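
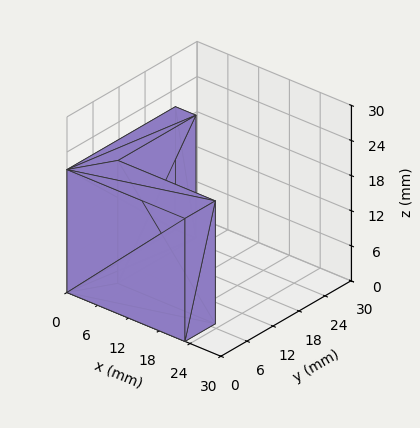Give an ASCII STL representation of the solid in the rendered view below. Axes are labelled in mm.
Reading the render: the shape is an L-shaped prism: outer 23 × 25 mm, arm thicknesses ≈ 7 mm (horizontal) and 4 mm (vertical), extruded 21 mm in z (dimensions read to the nearest mm from the axis ticks). For the STL, each face is triangulated and given an outward normal.

solid part
  facet normal 0.0000 0.0000 -1.0000
    outer loop
      vertex 23.0 7.0 0.0
      vertex 23.0 0.0 0.0
      vertex 0.0 0.0 0.0
    endloop
  endfacet
  facet normal 0.0000 0.0000 -1.0000
    outer loop
      vertex 4.0 7.0 0.0
      vertex 23.0 7.0 0.0
      vertex 0.0 0.0 0.0
    endloop
  endfacet
  facet normal 0.0000 0.0000 -1.0000
    outer loop
      vertex 4.0 25.0 0.0
      vertex 4.0 7.0 0.0
      vertex 0.0 0.0 0.0
    endloop
  endfacet
  facet normal 0.0000 0.0000 -1.0000
    outer loop
      vertex 0.0 25.0 0.0
      vertex 4.0 25.0 0.0
      vertex 0.0 0.0 0.0
    endloop
  endfacet
  facet normal 0.0000 0.0000 1.0000
    outer loop
      vertex 0.0 0.0 21.0
      vertex 23.0 0.0 21.0
      vertex 23.0 7.0 21.0
    endloop
  endfacet
  facet normal 0.0000 0.0000 1.0000
    outer loop
      vertex 0.0 0.0 21.0
      vertex 23.0 7.0 21.0
      vertex 4.0 7.0 21.0
    endloop
  endfacet
  facet normal 0.0000 0.0000 1.0000
    outer loop
      vertex 0.0 0.0 21.0
      vertex 4.0 7.0 21.0
      vertex 4.0 25.0 21.0
    endloop
  endfacet
  facet normal 0.0000 0.0000 1.0000
    outer loop
      vertex 0.0 0.0 21.0
      vertex 4.0 25.0 21.0
      vertex 0.0 25.0 21.0
    endloop
  endfacet
  facet normal 0.0000 -1.0000 0.0000
    outer loop
      vertex 0.0 0.0 0.0
      vertex 23.0 0.0 0.0
      vertex 23.0 0.0 21.0
    endloop
  endfacet
  facet normal 0.0000 -1.0000 0.0000
    outer loop
      vertex 0.0 0.0 0.0
      vertex 23.0 0.0 21.0
      vertex 0.0 0.0 21.0
    endloop
  endfacet
  facet normal 1.0000 0.0000 0.0000
    outer loop
      vertex 23.0 0.0 0.0
      vertex 23.0 7.0 0.0
      vertex 23.0 7.0 21.0
    endloop
  endfacet
  facet normal 1.0000 0.0000 0.0000
    outer loop
      vertex 23.0 0.0 0.0
      vertex 23.0 7.0 21.0
      vertex 23.0 0.0 21.0
    endloop
  endfacet
  facet normal 0.0000 1.0000 0.0000
    outer loop
      vertex 23.0 7.0 0.0
      vertex 4.0 7.0 0.0
      vertex 4.0 7.0 21.0
    endloop
  endfacet
  facet normal 0.0000 1.0000 0.0000
    outer loop
      vertex 23.0 7.0 0.0
      vertex 4.0 7.0 21.0
      vertex 23.0 7.0 21.0
    endloop
  endfacet
  facet normal 1.0000 0.0000 0.0000
    outer loop
      vertex 4.0 7.0 0.0
      vertex 4.0 25.0 0.0
      vertex 4.0 25.0 21.0
    endloop
  endfacet
  facet normal 1.0000 0.0000 0.0000
    outer loop
      vertex 4.0 7.0 0.0
      vertex 4.0 25.0 21.0
      vertex 4.0 7.0 21.0
    endloop
  endfacet
  facet normal 0.0000 1.0000 0.0000
    outer loop
      vertex 4.0 25.0 0.0
      vertex 0.0 25.0 0.0
      vertex 0.0 25.0 21.0
    endloop
  endfacet
  facet normal 0.0000 1.0000 0.0000
    outer loop
      vertex 4.0 25.0 0.0
      vertex 0.0 25.0 21.0
      vertex 4.0 25.0 21.0
    endloop
  endfacet
  facet normal -1.0000 0.0000 0.0000
    outer loop
      vertex 0.0 25.0 0.0
      vertex 0.0 0.0 0.0
      vertex 0.0 0.0 21.0
    endloop
  endfacet
  facet normal -1.0000 0.0000 0.0000
    outer loop
      vertex 0.0 25.0 0.0
      vertex 0.0 0.0 21.0
      vertex 0.0 25.0 21.0
    endloop
  endfacet
endsolid part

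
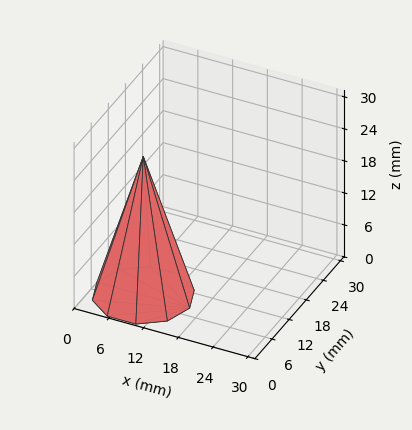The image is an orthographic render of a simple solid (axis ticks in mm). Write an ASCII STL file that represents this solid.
Reading the render: the shape is a regular 10-sided pyramid, base circumscribed radius ≈ 8 mm, apex at z ≈ 26 mm (dimensions read to the nearest mm from the axis ticks). For the STL, each face is triangulated and given an outward normal.

solid part
  facet normal 0.0000 0.0000 -1.0000
    outer loop
      vertex 10.47 15.61 0.00
      vertex 14.47 12.70 0.00
      vertex 16.00 8.00 0.00
    endloop
  endfacet
  facet normal 0.0000 0.0000 -1.0000
    outer loop
      vertex 5.53 15.61 0.00
      vertex 10.47 15.61 0.00
      vertex 16.00 8.00 0.00
    endloop
  endfacet
  facet normal 0.0000 0.0000 -1.0000
    outer loop
      vertex 1.53 12.70 0.00
      vertex 5.53 15.61 0.00
      vertex 16.00 8.00 0.00
    endloop
  endfacet
  facet normal 0.0000 0.0000 -1.0000
    outer loop
      vertex 0.00 8.00 0.00
      vertex 1.53 12.70 0.00
      vertex 16.00 8.00 0.00
    endloop
  endfacet
  facet normal 0.0000 0.0000 -1.0000
    outer loop
      vertex 1.53 3.30 0.00
      vertex 0.00 8.00 0.00
      vertex 16.00 8.00 0.00
    endloop
  endfacet
  facet normal 0.0000 0.0000 -1.0000
    outer loop
      vertex 5.53 0.39 0.00
      vertex 1.53 3.30 0.00
      vertex 16.00 8.00 0.00
    endloop
  endfacet
  facet normal 0.0000 0.0000 -1.0000
    outer loop
      vertex 10.47 0.39 0.00
      vertex 5.53 0.39 0.00
      vertex 16.00 8.00 0.00
    endloop
  endfacet
  facet normal 0.0000 0.0000 -1.0000
    outer loop
      vertex 14.47 3.30 0.00
      vertex 10.47 0.39 0.00
      vertex 16.00 8.00 0.00
    endloop
  endfacet
  facet normal 0.9126 0.2971 0.2808
    outer loop
      vertex 16.00 8.00 0.00
      vertex 14.47 12.70 0.00
      vertex 8.00 8.00 26.00
    endloop
  endfacet
  facet normal 0.5646 0.7761 0.2808
    outer loop
      vertex 14.47 12.70 0.00
      vertex 10.47 15.61 0.00
      vertex 8.00 8.00 26.00
    endloop
  endfacet
  facet normal 0.0000 0.9597 0.2809
    outer loop
      vertex 10.47 15.61 0.00
      vertex 5.53 15.61 0.00
      vertex 8.00 8.00 26.00
    endloop
  endfacet
  facet normal -0.5646 0.7761 0.2808
    outer loop
      vertex 5.53 15.61 0.00
      vertex 1.53 12.70 0.00
      vertex 8.00 8.00 26.00
    endloop
  endfacet
  facet normal -0.9126 0.2971 0.2808
    outer loop
      vertex 1.53 12.70 0.00
      vertex 0.00 8.00 0.00
      vertex 8.00 8.00 26.00
    endloop
  endfacet
  facet normal -0.9126 -0.2971 0.2808
    outer loop
      vertex 0.00 8.00 0.00
      vertex 1.53 3.30 0.00
      vertex 8.00 8.00 26.00
    endloop
  endfacet
  facet normal -0.5646 -0.7761 0.2808
    outer loop
      vertex 1.53 3.30 0.00
      vertex 5.53 0.39 0.00
      vertex 8.00 8.00 26.00
    endloop
  endfacet
  facet normal 0.0000 -0.9597 0.2809
    outer loop
      vertex 5.53 0.39 0.00
      vertex 10.47 0.39 0.00
      vertex 8.00 8.00 26.00
    endloop
  endfacet
  facet normal 0.5646 -0.7761 0.2808
    outer loop
      vertex 10.47 0.39 0.00
      vertex 14.47 3.30 0.00
      vertex 8.00 8.00 26.00
    endloop
  endfacet
  facet normal 0.9126 -0.2971 0.2808
    outer loop
      vertex 14.47 3.30 0.00
      vertex 16.00 8.00 0.00
      vertex 8.00 8.00 26.00
    endloop
  endfacet
endsolid part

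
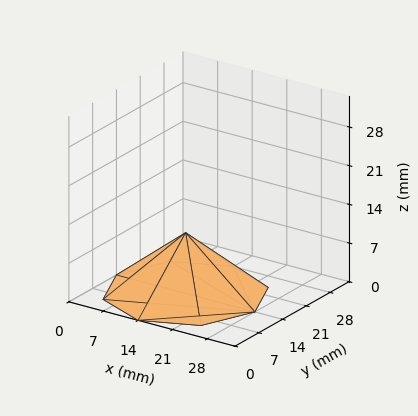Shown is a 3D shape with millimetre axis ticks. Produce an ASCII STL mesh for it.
Reading the render: the shape is a regular 8-sided pyramid, base circumscribed radius ≈ 14 mm, apex at z ≈ 11 mm (dimensions read to the nearest mm from the axis ticks). For the STL, each face is triangulated and given an outward normal.

solid part
  facet normal 0.0000 0.0000 -1.0000
    outer loop
      vertex 14.00 28.00 0.00
      vertex 23.90 23.90 0.00
      vertex 28.00 14.00 0.00
    endloop
  endfacet
  facet normal 0.0000 0.0000 -1.0000
    outer loop
      vertex 4.10 23.90 0.00
      vertex 14.00 28.00 0.00
      vertex 28.00 14.00 0.00
    endloop
  endfacet
  facet normal 0.0000 0.0000 -1.0000
    outer loop
      vertex 0.00 14.00 0.00
      vertex 4.10 23.90 0.00
      vertex 28.00 14.00 0.00
    endloop
  endfacet
  facet normal 0.0000 0.0000 -1.0000
    outer loop
      vertex 4.10 4.10 0.00
      vertex 0.00 14.00 0.00
      vertex 28.00 14.00 0.00
    endloop
  endfacet
  facet normal 0.0000 0.0000 -1.0000
    outer loop
      vertex 14.00 0.00 0.00
      vertex 4.10 4.10 0.00
      vertex 28.00 14.00 0.00
    endloop
  endfacet
  facet normal 0.0000 0.0000 -1.0000
    outer loop
      vertex 23.90 4.10 0.00
      vertex 14.00 0.00 0.00
      vertex 28.00 14.00 0.00
    endloop
  endfacet
  facet normal 0.5985 0.2479 0.7618
    outer loop
      vertex 28.00 14.00 0.00
      vertex 23.90 23.90 0.00
      vertex 14.00 14.00 11.00
    endloop
  endfacet
  facet normal 0.2479 0.5985 0.7618
    outer loop
      vertex 23.90 23.90 0.00
      vertex 14.00 28.00 0.00
      vertex 14.00 14.00 11.00
    endloop
  endfacet
  facet normal -0.2479 0.5985 0.7618
    outer loop
      vertex 14.00 28.00 0.00
      vertex 4.10 23.90 0.00
      vertex 14.00 14.00 11.00
    endloop
  endfacet
  facet normal -0.5985 0.2479 0.7618
    outer loop
      vertex 4.10 23.90 0.00
      vertex 0.00 14.00 0.00
      vertex 14.00 14.00 11.00
    endloop
  endfacet
  facet normal -0.5985 -0.2479 0.7618
    outer loop
      vertex 0.00 14.00 0.00
      vertex 4.10 4.10 0.00
      vertex 14.00 14.00 11.00
    endloop
  endfacet
  facet normal -0.2479 -0.5985 0.7618
    outer loop
      vertex 4.10 4.10 0.00
      vertex 14.00 0.00 0.00
      vertex 14.00 14.00 11.00
    endloop
  endfacet
  facet normal 0.2479 -0.5985 0.7618
    outer loop
      vertex 14.00 0.00 0.00
      vertex 23.90 4.10 0.00
      vertex 14.00 14.00 11.00
    endloop
  endfacet
  facet normal 0.5985 -0.2479 0.7618
    outer loop
      vertex 23.90 4.10 0.00
      vertex 28.00 14.00 0.00
      vertex 14.00 14.00 11.00
    endloop
  endfacet
endsolid part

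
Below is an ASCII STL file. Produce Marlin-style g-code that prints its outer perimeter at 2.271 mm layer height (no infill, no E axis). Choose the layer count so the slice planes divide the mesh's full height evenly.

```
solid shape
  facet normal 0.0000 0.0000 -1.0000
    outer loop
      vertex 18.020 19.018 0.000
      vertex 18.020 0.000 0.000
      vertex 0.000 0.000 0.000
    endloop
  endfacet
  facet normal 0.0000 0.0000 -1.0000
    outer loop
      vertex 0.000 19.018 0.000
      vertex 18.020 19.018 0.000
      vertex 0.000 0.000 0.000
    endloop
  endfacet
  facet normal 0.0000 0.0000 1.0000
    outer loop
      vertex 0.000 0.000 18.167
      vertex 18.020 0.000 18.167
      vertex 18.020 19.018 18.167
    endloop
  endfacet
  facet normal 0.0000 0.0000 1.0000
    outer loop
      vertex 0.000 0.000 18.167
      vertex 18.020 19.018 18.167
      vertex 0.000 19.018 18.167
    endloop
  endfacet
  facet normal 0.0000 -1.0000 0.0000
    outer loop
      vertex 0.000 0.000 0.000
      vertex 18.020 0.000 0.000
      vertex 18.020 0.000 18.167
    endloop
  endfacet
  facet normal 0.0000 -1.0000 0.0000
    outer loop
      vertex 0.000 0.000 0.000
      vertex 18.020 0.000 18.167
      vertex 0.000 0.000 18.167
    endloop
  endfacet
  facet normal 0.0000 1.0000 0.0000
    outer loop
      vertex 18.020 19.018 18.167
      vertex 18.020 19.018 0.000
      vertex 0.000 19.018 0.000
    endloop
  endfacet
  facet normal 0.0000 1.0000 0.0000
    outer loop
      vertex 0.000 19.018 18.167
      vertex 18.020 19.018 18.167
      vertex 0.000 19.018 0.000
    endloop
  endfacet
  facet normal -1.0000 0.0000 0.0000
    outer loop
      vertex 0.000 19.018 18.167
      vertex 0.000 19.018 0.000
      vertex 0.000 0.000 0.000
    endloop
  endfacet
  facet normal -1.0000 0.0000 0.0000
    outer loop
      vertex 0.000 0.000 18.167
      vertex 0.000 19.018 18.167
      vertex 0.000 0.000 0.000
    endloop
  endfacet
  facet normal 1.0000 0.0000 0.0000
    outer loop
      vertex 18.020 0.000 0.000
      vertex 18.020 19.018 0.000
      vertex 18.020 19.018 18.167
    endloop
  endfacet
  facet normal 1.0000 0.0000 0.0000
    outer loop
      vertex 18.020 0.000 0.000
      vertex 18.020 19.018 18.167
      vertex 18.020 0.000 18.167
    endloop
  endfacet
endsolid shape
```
; perimeter-only toolpath
G21 ; units = mm
G90 ; absolute positioning
G28 ; home
; layer 1
G0 Z2.271
G0 X0.000 Y0.000
G1 X18.020 Y0.000
G1 X18.020 Y19.018
G1 X0.000 Y19.018
G1 X0.000 Y0.000
; layer 2
G0 Z4.542
G0 X0.000 Y0.000
G1 X18.020 Y0.000
G1 X18.020 Y19.018
G1 X0.000 Y19.018
G1 X0.000 Y0.000
; layer 3
G0 Z6.813
G0 X0.000 Y0.000
G1 X18.020 Y0.000
G1 X18.020 Y19.018
G1 X0.000 Y19.018
G1 X0.000 Y0.000
; layer 4
G0 Z9.084
G0 X0.000 Y0.000
G1 X18.020 Y0.000
G1 X18.020 Y19.018
G1 X0.000 Y19.018
G1 X0.000 Y0.000
; layer 5
G0 Z11.354
G0 X0.000 Y0.000
G1 X18.020 Y0.000
G1 X18.020 Y19.018
G1 X0.000 Y19.018
G1 X0.000 Y0.000
; layer 6
G0 Z13.625
G0 X0.000 Y0.000
G1 X18.020 Y0.000
G1 X18.020 Y19.018
G1 X0.000 Y19.018
G1 X0.000 Y0.000
; layer 7
G0 Z15.896
G0 X0.000 Y0.000
G1 X18.020 Y0.000
G1 X18.020 Y19.018
G1 X0.000 Y19.018
G1 X0.000 Y0.000
; layer 8
G0 Z18.167
G0 X0.000 Y0.000
G1 X18.020 Y0.000
G1 X18.020 Y19.018
G1 X0.000 Y19.018
G1 X0.000 Y0.000
M2 ; end

The solid is a rectangular box, roughly 18 × 19 mm footprint and 18.2 mm tall. Slicing at Δz = 2.271 mm — 8 equal slices spanning the solid's height, so layer i sits at z = i·h/8 — gives 8 non-empty perimeters. Each is a 4-segment closed polygon; G0 lifts to the layer z and rapids to the start vertex, then G1 traces the edges.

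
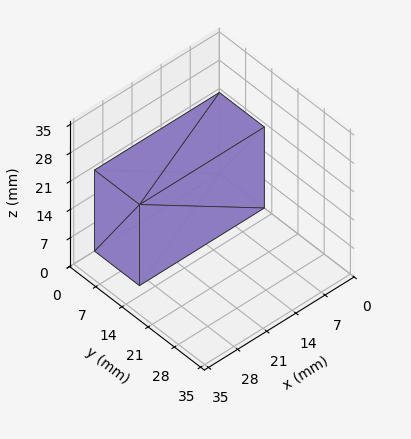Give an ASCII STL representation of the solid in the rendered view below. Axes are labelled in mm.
Reading the render: the shape is a rectangular box, roughly 30 × 12 mm footprint and 20 mm tall (dimensions read to the nearest mm from the axis ticks). For the STL, each face is triangulated and given an outward normal.

solid part
  facet normal 0.0000 0.0000 -1.0000
    outer loop
      vertex 30.00 12.00 0.00
      vertex 30.00 0.00 0.00
      vertex 0.00 0.00 0.00
    endloop
  endfacet
  facet normal 0.0000 0.0000 -1.0000
    outer loop
      vertex 0.00 12.00 0.00
      vertex 30.00 12.00 0.00
      vertex 0.00 0.00 0.00
    endloop
  endfacet
  facet normal 0.0000 0.0000 1.0000
    outer loop
      vertex 0.00 0.00 20.00
      vertex 30.00 0.00 20.00
      vertex 30.00 12.00 20.00
    endloop
  endfacet
  facet normal 0.0000 0.0000 1.0000
    outer loop
      vertex 0.00 0.00 20.00
      vertex 30.00 12.00 20.00
      vertex 0.00 12.00 20.00
    endloop
  endfacet
  facet normal 0.0000 -1.0000 0.0000
    outer loop
      vertex 0.00 0.00 0.00
      vertex 30.00 0.00 0.00
      vertex 30.00 0.00 20.00
    endloop
  endfacet
  facet normal 0.0000 -1.0000 0.0000
    outer loop
      vertex 0.00 0.00 0.00
      vertex 30.00 0.00 20.00
      vertex 0.00 0.00 20.00
    endloop
  endfacet
  facet normal 0.0000 1.0000 0.0000
    outer loop
      vertex 30.00 12.00 20.00
      vertex 30.00 12.00 0.00
      vertex 0.00 12.00 0.00
    endloop
  endfacet
  facet normal 0.0000 1.0000 0.0000
    outer loop
      vertex 0.00 12.00 20.00
      vertex 30.00 12.00 20.00
      vertex 0.00 12.00 0.00
    endloop
  endfacet
  facet normal -1.0000 0.0000 0.0000
    outer loop
      vertex 0.00 12.00 20.00
      vertex 0.00 12.00 0.00
      vertex 0.00 0.00 0.00
    endloop
  endfacet
  facet normal -1.0000 0.0000 0.0000
    outer loop
      vertex 0.00 0.00 20.00
      vertex 0.00 12.00 20.00
      vertex 0.00 0.00 0.00
    endloop
  endfacet
  facet normal 1.0000 0.0000 0.0000
    outer loop
      vertex 30.00 0.00 0.00
      vertex 30.00 12.00 0.00
      vertex 30.00 12.00 20.00
    endloop
  endfacet
  facet normal 1.0000 0.0000 0.0000
    outer loop
      vertex 30.00 0.00 0.00
      vertex 30.00 12.00 20.00
      vertex 30.00 0.00 20.00
    endloop
  endfacet
endsolid part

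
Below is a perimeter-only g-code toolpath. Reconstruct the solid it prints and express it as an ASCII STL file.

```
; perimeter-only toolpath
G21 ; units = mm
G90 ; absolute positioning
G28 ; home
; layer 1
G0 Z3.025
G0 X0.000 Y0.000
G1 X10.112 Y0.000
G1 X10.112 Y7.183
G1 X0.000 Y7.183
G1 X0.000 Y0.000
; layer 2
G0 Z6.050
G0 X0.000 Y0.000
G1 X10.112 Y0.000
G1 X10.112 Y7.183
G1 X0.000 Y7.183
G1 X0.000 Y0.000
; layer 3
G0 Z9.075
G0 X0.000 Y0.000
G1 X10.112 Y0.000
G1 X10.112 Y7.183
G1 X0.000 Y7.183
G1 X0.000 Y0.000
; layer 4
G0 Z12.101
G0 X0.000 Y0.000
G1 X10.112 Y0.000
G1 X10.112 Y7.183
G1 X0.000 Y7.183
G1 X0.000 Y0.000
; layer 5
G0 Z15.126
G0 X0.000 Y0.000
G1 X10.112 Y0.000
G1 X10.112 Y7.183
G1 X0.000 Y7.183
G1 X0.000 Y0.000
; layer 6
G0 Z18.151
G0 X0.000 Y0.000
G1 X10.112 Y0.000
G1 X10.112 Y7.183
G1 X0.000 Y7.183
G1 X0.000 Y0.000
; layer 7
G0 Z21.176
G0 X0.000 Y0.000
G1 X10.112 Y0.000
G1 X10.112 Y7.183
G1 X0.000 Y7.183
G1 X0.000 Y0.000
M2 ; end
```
solid part
  facet normal 0.0000 0.0000 -1.0000
    outer loop
      vertex 10.112 7.183 0.000
      vertex 10.112 0.000 0.000
      vertex 0.000 0.000 0.000
    endloop
  endfacet
  facet normal 0.0000 0.0000 -1.0000
    outer loop
      vertex 0.000 7.183 0.000
      vertex 10.112 7.183 0.000
      vertex 0.000 0.000 0.000
    endloop
  endfacet
  facet normal 0.0000 0.0000 1.0000
    outer loop
      vertex 0.000 0.000 21.176
      vertex 10.112 0.000 21.176
      vertex 10.112 7.183 21.176
    endloop
  endfacet
  facet normal 0.0000 0.0000 1.0000
    outer loop
      vertex 0.000 0.000 21.176
      vertex 10.112 7.183 21.176
      vertex 0.000 7.183 21.176
    endloop
  endfacet
  facet normal 0.0000 -1.0000 0.0000
    outer loop
      vertex 0.000 0.000 0.000
      vertex 10.112 0.000 0.000
      vertex 10.112 0.000 21.176
    endloop
  endfacet
  facet normal 0.0000 -1.0000 0.0000
    outer loop
      vertex 0.000 0.000 0.000
      vertex 10.112 0.000 21.176
      vertex 0.000 0.000 21.176
    endloop
  endfacet
  facet normal 0.0000 1.0000 0.0000
    outer loop
      vertex 10.112 7.183 21.176
      vertex 10.112 7.183 0.000
      vertex 0.000 7.183 0.000
    endloop
  endfacet
  facet normal 0.0000 1.0000 0.0000
    outer loop
      vertex 0.000 7.183 21.176
      vertex 10.112 7.183 21.176
      vertex 0.000 7.183 0.000
    endloop
  endfacet
  facet normal -1.0000 0.0000 0.0000
    outer loop
      vertex 0.000 7.183 21.176
      vertex 0.000 7.183 0.000
      vertex 0.000 0.000 0.000
    endloop
  endfacet
  facet normal -1.0000 0.0000 0.0000
    outer loop
      vertex 0.000 0.000 21.176
      vertex 0.000 7.183 21.176
      vertex 0.000 0.000 0.000
    endloop
  endfacet
  facet normal 1.0000 0.0000 0.0000
    outer loop
      vertex 10.112 0.000 0.000
      vertex 10.112 7.183 0.000
      vertex 10.112 7.183 21.176
    endloop
  endfacet
  facet normal 1.0000 0.0000 0.0000
    outer loop
      vertex 10.112 0.000 0.000
      vertex 10.112 7.183 21.176
      vertex 10.112 0.000 21.176
    endloop
  endfacet
endsolid part

The G0 Z moves step by Δz≈3.025 mm. Every layer's G1 loop is the same polygon, so the solid is a straight extrusion of it from z=0 to z≈21.2. Closing with flat bottom and top caps and triangulating gives 12 facets — a rectangular box, roughly 10.1 × 7.18 mm footprint and 21.2 mm tall.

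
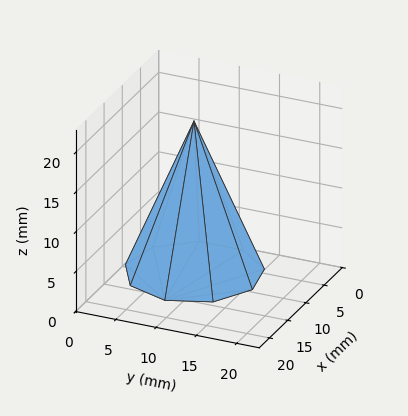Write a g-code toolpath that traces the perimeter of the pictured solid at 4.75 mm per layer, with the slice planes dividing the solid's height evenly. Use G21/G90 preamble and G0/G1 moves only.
Reading the render: the shape is a regular 9-sided pyramid, base circumscribed radius ≈ 8 mm, apex at z ≈ 19 mm (dimensions read to the nearest mm from the axis ticks). For the g-code, the solid's height is divided into equal slices at the stated Δz and each level perimeter traced with G1 moves after a G0 lift.

; perimeter-only toolpath
G21 ; units = mm
G90 ; absolute positioning
G28 ; home
; layer 1
G0 Z4.75
G0 X14.00 Y8.00
G1 X12.60 Y11.86
G1 X9.04 Y13.91
G1 X5.00 Y13.20
G1 X2.36 Y10.05
G1 X2.36 Y5.95
G1 X5.00 Y2.80
G1 X9.04 Y2.09
G1 X12.60 Y4.14
G1 X14.00 Y8.00
; layer 2
G0 Z9.50
G0 X12.00 Y8.00
G1 X11.07 Y10.57
G1 X8.70 Y11.94
G1 X6.00 Y11.46
G1 X4.24 Y9.37
G1 X4.24 Y6.63
G1 X6.00 Y4.54
G1 X8.70 Y4.06
G1 X11.07 Y5.43
G1 X12.00 Y8.00
; layer 3
G0 Z14.25
G0 X10.00 Y8.00
G1 X9.53 Y9.29
G1 X8.35 Y9.97
G1 X7.00 Y9.73
G1 X6.12 Y8.69
G1 X6.12 Y7.31
G1 X7.00 Y6.27
G1 X8.35 Y6.03
G1 X9.53 Y6.71
G1 X10.00 Y8.00
M2 ; end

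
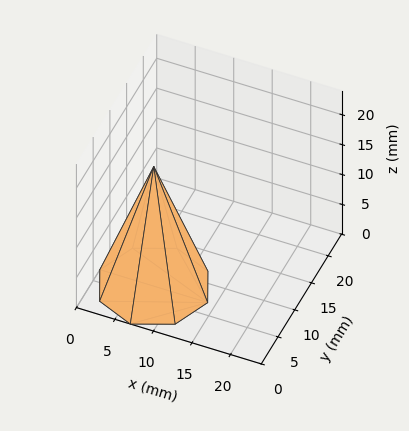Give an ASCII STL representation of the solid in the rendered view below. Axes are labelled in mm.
Reading the render: the shape is a regular 8-sided pyramid, base circumscribed radius ≈ 7 mm, apex at z ≈ 20 mm (dimensions read to the nearest mm from the axis ticks). For the STL, each face is triangulated and given an outward normal.

solid part
  facet normal 0.0000 0.0000 -1.0000
    outer loop
      vertex 7.0 14.0 0.0
      vertex 11.9 11.9 0.0
      vertex 14.0 7.0 0.0
    endloop
  endfacet
  facet normal 0.0000 0.0000 -1.0000
    outer loop
      vertex 2.1 11.9 0.0
      vertex 7.0 14.0 0.0
      vertex 14.0 7.0 0.0
    endloop
  endfacet
  facet normal 0.0000 0.0000 -1.0000
    outer loop
      vertex 0.0 7.0 0.0
      vertex 2.1 11.9 0.0
      vertex 14.0 7.0 0.0
    endloop
  endfacet
  facet normal 0.0000 0.0000 -1.0000
    outer loop
      vertex 2.1 2.1 0.0
      vertex 0.0 7.0 0.0
      vertex 14.0 7.0 0.0
    endloop
  endfacet
  facet normal 0.0000 0.0000 -1.0000
    outer loop
      vertex 7.0 0.0 0.0
      vertex 2.1 2.1 0.0
      vertex 14.0 7.0 0.0
    endloop
  endfacet
  facet normal 0.0000 0.0000 -1.0000
    outer loop
      vertex 11.9 2.1 0.0
      vertex 7.0 0.0 0.0
      vertex 14.0 7.0 0.0
    endloop
  endfacet
  facet normal 0.8750 0.3750 0.3062
    outer loop
      vertex 14.0 7.0 0.0
      vertex 11.9 11.9 0.0
      vertex 7.0 7.0 20.0
    endloop
  endfacet
  facet normal 0.3750 0.8750 0.3062
    outer loop
      vertex 11.9 11.9 0.0
      vertex 7.0 14.0 0.0
      vertex 7.0 7.0 20.0
    endloop
  endfacet
  facet normal -0.3750 0.8750 0.3062
    outer loop
      vertex 7.0 14.0 0.0
      vertex 2.1 11.9 0.0
      vertex 7.0 7.0 20.0
    endloop
  endfacet
  facet normal -0.8750 0.3750 0.3062
    outer loop
      vertex 2.1 11.9 0.0
      vertex 0.0 7.0 0.0
      vertex 7.0 7.0 20.0
    endloop
  endfacet
  facet normal -0.8750 -0.3750 0.3062
    outer loop
      vertex 0.0 7.0 0.0
      vertex 2.1 2.1 0.0
      vertex 7.0 7.0 20.0
    endloop
  endfacet
  facet normal -0.3750 -0.8750 0.3062
    outer loop
      vertex 2.1 2.1 0.0
      vertex 7.0 0.0 0.0
      vertex 7.0 7.0 20.0
    endloop
  endfacet
  facet normal 0.3750 -0.8750 0.3062
    outer loop
      vertex 7.0 0.0 0.0
      vertex 11.9 2.1 0.0
      vertex 7.0 7.0 20.0
    endloop
  endfacet
  facet normal 0.8750 -0.3750 0.3062
    outer loop
      vertex 11.9 2.1 0.0
      vertex 14.0 7.0 0.0
      vertex 7.0 7.0 20.0
    endloop
  endfacet
endsolid part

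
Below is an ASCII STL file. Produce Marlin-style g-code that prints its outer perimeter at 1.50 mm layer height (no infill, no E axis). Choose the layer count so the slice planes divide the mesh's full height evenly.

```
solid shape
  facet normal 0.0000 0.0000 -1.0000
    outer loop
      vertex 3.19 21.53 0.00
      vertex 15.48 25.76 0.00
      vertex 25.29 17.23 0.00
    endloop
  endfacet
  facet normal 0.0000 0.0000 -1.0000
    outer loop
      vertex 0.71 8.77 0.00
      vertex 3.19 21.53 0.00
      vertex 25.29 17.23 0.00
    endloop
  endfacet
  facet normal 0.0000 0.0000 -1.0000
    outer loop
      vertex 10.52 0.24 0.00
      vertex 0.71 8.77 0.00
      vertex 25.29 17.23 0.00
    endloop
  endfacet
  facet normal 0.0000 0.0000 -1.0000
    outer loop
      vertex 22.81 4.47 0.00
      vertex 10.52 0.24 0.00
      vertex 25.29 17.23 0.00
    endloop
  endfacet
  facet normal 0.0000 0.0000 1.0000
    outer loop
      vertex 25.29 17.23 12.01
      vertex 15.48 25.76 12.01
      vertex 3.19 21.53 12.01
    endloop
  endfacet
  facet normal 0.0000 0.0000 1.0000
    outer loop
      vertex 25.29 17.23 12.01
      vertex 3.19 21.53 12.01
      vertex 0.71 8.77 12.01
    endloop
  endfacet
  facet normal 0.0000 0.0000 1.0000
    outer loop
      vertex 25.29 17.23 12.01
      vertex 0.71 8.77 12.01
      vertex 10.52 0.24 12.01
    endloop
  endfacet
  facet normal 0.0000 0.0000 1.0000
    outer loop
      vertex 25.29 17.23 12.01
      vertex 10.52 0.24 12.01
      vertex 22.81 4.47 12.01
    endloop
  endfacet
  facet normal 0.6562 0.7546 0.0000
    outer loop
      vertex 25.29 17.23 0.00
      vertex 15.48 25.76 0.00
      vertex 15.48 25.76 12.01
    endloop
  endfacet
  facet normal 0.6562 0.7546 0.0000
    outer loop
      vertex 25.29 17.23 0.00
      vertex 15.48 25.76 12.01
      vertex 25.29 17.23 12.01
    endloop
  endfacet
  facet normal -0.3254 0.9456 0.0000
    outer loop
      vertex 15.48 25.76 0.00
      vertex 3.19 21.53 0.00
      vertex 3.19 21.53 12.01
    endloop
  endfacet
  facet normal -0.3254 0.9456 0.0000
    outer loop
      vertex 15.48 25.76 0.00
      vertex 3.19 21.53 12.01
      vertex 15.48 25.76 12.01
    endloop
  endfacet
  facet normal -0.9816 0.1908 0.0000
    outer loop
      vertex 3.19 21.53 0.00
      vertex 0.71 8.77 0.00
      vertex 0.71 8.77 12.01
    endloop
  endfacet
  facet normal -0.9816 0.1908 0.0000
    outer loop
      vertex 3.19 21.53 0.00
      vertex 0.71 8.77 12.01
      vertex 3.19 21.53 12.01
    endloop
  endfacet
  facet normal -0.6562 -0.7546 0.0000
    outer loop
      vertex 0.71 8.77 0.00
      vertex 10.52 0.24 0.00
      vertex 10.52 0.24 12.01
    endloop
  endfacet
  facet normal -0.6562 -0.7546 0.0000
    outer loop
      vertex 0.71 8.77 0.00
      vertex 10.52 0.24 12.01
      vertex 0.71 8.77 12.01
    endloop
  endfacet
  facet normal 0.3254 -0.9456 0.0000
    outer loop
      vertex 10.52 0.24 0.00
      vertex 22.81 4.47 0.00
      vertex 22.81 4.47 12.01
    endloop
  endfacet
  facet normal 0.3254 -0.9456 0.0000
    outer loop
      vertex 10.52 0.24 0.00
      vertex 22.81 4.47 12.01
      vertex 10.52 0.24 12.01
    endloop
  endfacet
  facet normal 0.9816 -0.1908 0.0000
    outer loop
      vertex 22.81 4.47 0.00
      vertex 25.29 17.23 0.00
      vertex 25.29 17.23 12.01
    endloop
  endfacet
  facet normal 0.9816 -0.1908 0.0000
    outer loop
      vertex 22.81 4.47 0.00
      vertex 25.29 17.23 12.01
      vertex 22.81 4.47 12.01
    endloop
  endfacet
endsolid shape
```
; perimeter-only toolpath
G21 ; units = mm
G90 ; absolute positioning
G28 ; home
; layer 1
G0 Z1.50
G0 X25.29 Y17.23
G1 X15.48 Y25.76
G1 X3.19 Y21.53
G1 X0.71 Y8.77
G1 X10.52 Y0.24
G1 X22.81 Y4.47
G1 X25.29 Y17.23
; layer 2
G0 Z3.00
G0 X25.29 Y17.23
G1 X15.48 Y25.76
G1 X3.19 Y21.53
G1 X0.71 Y8.77
G1 X10.52 Y0.24
G1 X22.81 Y4.47
G1 X25.29 Y17.23
; layer 3
G0 Z4.50
G0 X25.29 Y17.23
G1 X15.48 Y25.76
G1 X3.19 Y21.53
G1 X0.71 Y8.77
G1 X10.52 Y0.24
G1 X22.81 Y4.47
G1 X25.29 Y17.23
; layer 4
G0 Z6.00
G0 X25.29 Y17.23
G1 X15.48 Y25.76
G1 X3.19 Y21.53
G1 X0.71 Y8.77
G1 X10.52 Y0.24
G1 X22.81 Y4.47
G1 X25.29 Y17.23
; layer 5
G0 Z7.51
G0 X25.29 Y17.23
G1 X15.48 Y25.76
G1 X3.19 Y21.53
G1 X0.71 Y8.77
G1 X10.52 Y0.24
G1 X22.81 Y4.47
G1 X25.29 Y17.23
; layer 6
G0 Z9.01
G0 X25.29 Y17.23
G1 X15.48 Y25.76
G1 X3.19 Y21.53
G1 X0.71 Y8.77
G1 X10.52 Y0.24
G1 X22.81 Y4.47
G1 X25.29 Y17.23
; layer 7
G0 Z10.51
G0 X25.29 Y17.23
G1 X15.48 Y25.76
G1 X3.19 Y21.53
G1 X0.71 Y8.77
G1 X10.52 Y0.24
G1 X22.81 Y4.47
G1 X25.29 Y17.23
; layer 8
G0 Z12.01
G0 X25.29 Y17.23
G1 X15.48 Y25.76
G1 X3.19 Y21.53
G1 X0.71 Y8.77
G1 X10.52 Y0.24
G1 X22.81 Y4.47
G1 X25.29 Y17.23
M2 ; end

The solid is a regular 6-sided prism (a cylinder approximated with 6 flat sides), circumscribed radius ≈ 13 mm, height ≈ 12 mm. Slicing at Δz = 1.50 mm — 8 equal slices spanning the solid's height, so layer i sits at z = i·h/8 — gives 8 non-empty perimeters. Each is a 6-segment closed polygon; G0 lifts to the layer z and rapids to the start vertex, then G1 traces the edges.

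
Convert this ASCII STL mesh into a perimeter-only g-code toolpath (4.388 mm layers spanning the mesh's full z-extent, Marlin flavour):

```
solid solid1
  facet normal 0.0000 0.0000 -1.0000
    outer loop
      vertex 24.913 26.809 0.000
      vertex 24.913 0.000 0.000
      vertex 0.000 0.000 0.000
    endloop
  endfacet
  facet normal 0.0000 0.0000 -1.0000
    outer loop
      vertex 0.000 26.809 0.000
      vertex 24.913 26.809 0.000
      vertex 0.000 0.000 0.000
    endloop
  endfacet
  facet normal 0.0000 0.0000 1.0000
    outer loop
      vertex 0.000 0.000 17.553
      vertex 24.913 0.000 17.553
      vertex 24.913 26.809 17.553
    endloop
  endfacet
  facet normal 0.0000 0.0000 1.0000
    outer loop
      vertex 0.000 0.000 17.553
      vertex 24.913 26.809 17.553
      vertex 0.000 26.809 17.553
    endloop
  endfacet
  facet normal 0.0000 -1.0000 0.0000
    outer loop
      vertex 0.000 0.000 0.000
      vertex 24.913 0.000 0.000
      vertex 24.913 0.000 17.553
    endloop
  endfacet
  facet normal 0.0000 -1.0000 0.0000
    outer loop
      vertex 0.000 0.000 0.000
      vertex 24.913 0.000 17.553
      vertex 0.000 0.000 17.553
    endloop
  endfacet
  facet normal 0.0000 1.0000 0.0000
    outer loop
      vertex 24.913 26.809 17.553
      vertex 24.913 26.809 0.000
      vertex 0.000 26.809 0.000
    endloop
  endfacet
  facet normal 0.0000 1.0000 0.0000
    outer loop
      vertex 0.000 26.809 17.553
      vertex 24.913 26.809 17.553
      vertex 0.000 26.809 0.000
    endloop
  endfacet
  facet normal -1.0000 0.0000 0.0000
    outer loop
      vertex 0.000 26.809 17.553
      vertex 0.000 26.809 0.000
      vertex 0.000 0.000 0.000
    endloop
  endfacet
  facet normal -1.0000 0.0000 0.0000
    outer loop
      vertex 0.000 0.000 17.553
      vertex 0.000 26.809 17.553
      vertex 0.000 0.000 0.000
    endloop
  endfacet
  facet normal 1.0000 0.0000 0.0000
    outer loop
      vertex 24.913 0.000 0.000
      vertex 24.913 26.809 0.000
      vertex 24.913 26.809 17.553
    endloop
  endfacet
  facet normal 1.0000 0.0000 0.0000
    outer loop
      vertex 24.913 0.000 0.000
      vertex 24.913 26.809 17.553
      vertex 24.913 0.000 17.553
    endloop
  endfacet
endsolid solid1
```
; perimeter-only toolpath
G21 ; units = mm
G90 ; absolute positioning
G28 ; home
; layer 1
G0 Z4.388
G0 X0.000 Y0.000
G1 X24.913 Y0.000
G1 X24.913 Y26.809
G1 X0.000 Y26.809
G1 X0.000 Y0.000
; layer 2
G0 Z8.777
G0 X0.000 Y0.000
G1 X24.913 Y0.000
G1 X24.913 Y26.809
G1 X0.000 Y26.809
G1 X0.000 Y0.000
; layer 3
G0 Z13.165
G0 X0.000 Y0.000
G1 X24.913 Y0.000
G1 X24.913 Y26.809
G1 X0.000 Y26.809
G1 X0.000 Y0.000
; layer 4
G0 Z17.553
G0 X0.000 Y0.000
G1 X24.913 Y0.000
G1 X24.913 Y26.809
G1 X0.000 Y26.809
G1 X0.000 Y0.000
M2 ; end

The solid is a rectangular box, roughly 24.9 × 26.8 mm footprint and 17.6 mm tall. Slicing at Δz = 4.388 mm — 4 equal slices spanning the solid's height, so layer i sits at z = i·h/4 — gives 4 non-empty perimeters. Each is a 4-segment closed polygon; G0 lifts to the layer z and rapids to the start vertex, then G1 traces the edges.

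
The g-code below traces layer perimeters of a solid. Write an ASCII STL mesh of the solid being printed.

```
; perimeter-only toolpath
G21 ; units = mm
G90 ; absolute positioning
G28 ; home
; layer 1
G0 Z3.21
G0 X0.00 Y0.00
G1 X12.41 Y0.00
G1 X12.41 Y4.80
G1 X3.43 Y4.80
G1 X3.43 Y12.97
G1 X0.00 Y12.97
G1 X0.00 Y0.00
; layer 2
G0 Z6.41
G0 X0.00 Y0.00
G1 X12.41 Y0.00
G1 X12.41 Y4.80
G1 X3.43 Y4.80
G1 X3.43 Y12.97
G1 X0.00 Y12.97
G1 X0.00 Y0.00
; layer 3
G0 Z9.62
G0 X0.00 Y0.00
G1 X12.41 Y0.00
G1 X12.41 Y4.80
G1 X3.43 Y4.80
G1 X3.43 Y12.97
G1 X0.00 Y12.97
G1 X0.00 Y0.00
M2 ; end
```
solid part
  facet normal 0.0000 0.0000 -1.0000
    outer loop
      vertex 12.41 4.80 0.00
      vertex 12.41 0.00 0.00
      vertex 0.00 0.00 0.00
    endloop
  endfacet
  facet normal 0.0000 0.0000 -1.0000
    outer loop
      vertex 3.43 4.80 0.00
      vertex 12.41 4.80 0.00
      vertex 0.00 0.00 0.00
    endloop
  endfacet
  facet normal 0.0000 0.0000 -1.0000
    outer loop
      vertex 3.43 12.97 0.00
      vertex 3.43 4.80 0.00
      vertex 0.00 0.00 0.00
    endloop
  endfacet
  facet normal 0.0000 0.0000 -1.0000
    outer loop
      vertex 0.00 12.97 0.00
      vertex 3.43 12.97 0.00
      vertex 0.00 0.00 0.00
    endloop
  endfacet
  facet normal 0.0000 0.0000 1.0000
    outer loop
      vertex 0.00 0.00 9.62
      vertex 12.41 0.00 9.62
      vertex 12.41 4.80 9.62
    endloop
  endfacet
  facet normal 0.0000 0.0000 1.0000
    outer loop
      vertex 0.00 0.00 9.62
      vertex 12.41 4.80 9.62
      vertex 3.43 4.80 9.62
    endloop
  endfacet
  facet normal 0.0000 0.0000 1.0000
    outer loop
      vertex 0.00 0.00 9.62
      vertex 3.43 4.80 9.62
      vertex 3.43 12.97 9.62
    endloop
  endfacet
  facet normal 0.0000 0.0000 1.0000
    outer loop
      vertex 0.00 0.00 9.62
      vertex 3.43 12.97 9.62
      vertex 0.00 12.97 9.62
    endloop
  endfacet
  facet normal 0.0000 -1.0000 0.0000
    outer loop
      vertex 0.00 0.00 0.00
      vertex 12.41 0.00 0.00
      vertex 12.41 0.00 9.62
    endloop
  endfacet
  facet normal 0.0000 -1.0000 0.0000
    outer loop
      vertex 0.00 0.00 0.00
      vertex 12.41 0.00 9.62
      vertex 0.00 0.00 9.62
    endloop
  endfacet
  facet normal 1.0000 0.0000 0.0000
    outer loop
      vertex 12.41 0.00 0.00
      vertex 12.41 4.80 0.00
      vertex 12.41 4.80 9.62
    endloop
  endfacet
  facet normal 1.0000 0.0000 0.0000
    outer loop
      vertex 12.41 0.00 0.00
      vertex 12.41 4.80 9.62
      vertex 12.41 0.00 9.62
    endloop
  endfacet
  facet normal 0.0000 1.0000 0.0000
    outer loop
      vertex 12.41 4.80 0.00
      vertex 3.43 4.80 0.00
      vertex 3.43 4.80 9.62
    endloop
  endfacet
  facet normal 0.0000 1.0000 0.0000
    outer loop
      vertex 12.41 4.80 0.00
      vertex 3.43 4.80 9.62
      vertex 12.41 4.80 9.62
    endloop
  endfacet
  facet normal 1.0000 0.0000 0.0000
    outer loop
      vertex 3.43 4.80 0.00
      vertex 3.43 12.97 0.00
      vertex 3.43 12.97 9.62
    endloop
  endfacet
  facet normal 1.0000 0.0000 0.0000
    outer loop
      vertex 3.43 4.80 0.00
      vertex 3.43 12.97 9.62
      vertex 3.43 4.80 9.62
    endloop
  endfacet
  facet normal 0.0000 1.0000 0.0000
    outer loop
      vertex 3.43 12.97 0.00
      vertex 0.00 12.97 0.00
      vertex 0.00 12.97 9.62
    endloop
  endfacet
  facet normal 0.0000 1.0000 0.0000
    outer loop
      vertex 3.43 12.97 0.00
      vertex 0.00 12.97 9.62
      vertex 3.43 12.97 9.62
    endloop
  endfacet
  facet normal -1.0000 0.0000 0.0000
    outer loop
      vertex 0.00 12.97 0.00
      vertex 0.00 0.00 0.00
      vertex 0.00 0.00 9.62
    endloop
  endfacet
  facet normal -1.0000 0.0000 0.0000
    outer loop
      vertex 0.00 12.97 0.00
      vertex 0.00 0.00 9.62
      vertex 0.00 12.97 9.62
    endloop
  endfacet
endsolid part

The G0 Z moves step by Δz≈3.21 mm. Every layer's G1 loop is the same polygon, so the solid is a straight extrusion of it from z=0 to z≈9.62. Closing with flat bottom and top caps and triangulating gives 20 facets — an L-shaped prism: outer 12.4 × 13 mm, arm thicknesses ≈ 4.8 mm (horizontal) and 3.43 mm (vertical), extruded 9.62 mm in z.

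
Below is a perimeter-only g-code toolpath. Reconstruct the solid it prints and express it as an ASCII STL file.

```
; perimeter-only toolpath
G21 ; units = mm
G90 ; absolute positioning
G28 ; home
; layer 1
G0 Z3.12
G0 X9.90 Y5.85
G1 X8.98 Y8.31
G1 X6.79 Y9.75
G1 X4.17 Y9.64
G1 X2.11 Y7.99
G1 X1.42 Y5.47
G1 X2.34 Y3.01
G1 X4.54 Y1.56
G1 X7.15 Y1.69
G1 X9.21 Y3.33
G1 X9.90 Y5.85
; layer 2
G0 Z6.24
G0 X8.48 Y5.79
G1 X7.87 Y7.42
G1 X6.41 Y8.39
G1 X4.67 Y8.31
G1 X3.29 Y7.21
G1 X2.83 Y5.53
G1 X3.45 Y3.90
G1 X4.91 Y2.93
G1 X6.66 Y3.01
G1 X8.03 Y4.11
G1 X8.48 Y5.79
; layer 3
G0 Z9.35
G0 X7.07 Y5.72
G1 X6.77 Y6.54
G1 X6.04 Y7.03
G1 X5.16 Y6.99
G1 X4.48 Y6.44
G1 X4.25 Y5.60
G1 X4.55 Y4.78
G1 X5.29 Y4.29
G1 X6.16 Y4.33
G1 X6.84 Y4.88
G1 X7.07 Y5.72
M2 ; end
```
solid part
  facet normal 0.0000 0.0000 -1.0000
    outer loop
      vertex 7.16 11.12 0.00
      vertex 10.08 9.19 0.00
      vertex 11.31 5.92 0.00
    endloop
  endfacet
  facet normal 0.0000 0.0000 -1.0000
    outer loop
      vertex 3.67 10.96 0.00
      vertex 7.16 11.12 0.00
      vertex 11.31 5.92 0.00
    endloop
  endfacet
  facet normal 0.0000 0.0000 -1.0000
    outer loop
      vertex 0.93 8.77 0.00
      vertex 3.67 10.96 0.00
      vertex 11.31 5.92 0.00
    endloop
  endfacet
  facet normal 0.0000 0.0000 -1.0000
    outer loop
      vertex 0.01 5.40 0.00
      vertex 0.93 8.77 0.00
      vertex 11.31 5.92 0.00
    endloop
  endfacet
  facet normal 0.0000 0.0000 -1.0000
    outer loop
      vertex 1.24 2.13 0.00
      vertex 0.01 5.40 0.00
      vertex 11.31 5.92 0.00
    endloop
  endfacet
  facet normal 0.0000 0.0000 -1.0000
    outer loop
      vertex 4.16 0.20 0.00
      vertex 1.24 2.13 0.00
      vertex 11.31 5.92 0.00
    endloop
  endfacet
  facet normal 0.0000 0.0000 -1.0000
    outer loop
      vertex 7.65 0.36 0.00
      vertex 4.16 0.20 0.00
      vertex 11.31 5.92 0.00
    endloop
  endfacet
  facet normal 0.0000 0.0000 -1.0000
    outer loop
      vertex 10.39 2.55 0.00
      vertex 7.65 0.36 0.00
      vertex 11.31 5.92 0.00
    endloop
  endfacet
  facet normal 0.8594 0.3233 0.3961
    outer loop
      vertex 11.31 5.92 0.00
      vertex 10.08 9.19 0.00
      vertex 5.66 5.66 12.47
    endloop
  endfacet
  facet normal 0.5063 0.7659 0.3963
    outer loop
      vertex 10.08 9.19 0.00
      vertex 7.16 11.12 0.00
      vertex 5.66 5.66 12.47
    endloop
  endfacet
  facet normal -0.0420 0.9171 0.3965
    outer loop
      vertex 7.16 11.12 0.00
      vertex 3.67 10.96 0.00
      vertex 5.66 5.66 12.47
    endloop
  endfacet
  facet normal -0.5732 0.7172 0.3963
    outer loop
      vertex 3.67 10.96 0.00
      vertex 0.93 8.77 0.00
      vertex 5.66 5.66 12.47
    endloop
  endfacet
  facet normal -0.8857 0.2418 0.3963
    outer loop
      vertex 0.93 8.77 0.00
      vertex 0.01 5.40 0.00
      vertex 5.66 5.66 12.47
    endloop
  endfacet
  facet normal -0.8594 -0.3233 0.3961
    outer loop
      vertex 0.01 5.40 0.00
      vertex 1.24 2.13 0.00
      vertex 5.66 5.66 12.47
    endloop
  endfacet
  facet normal -0.5063 -0.7659 0.3963
    outer loop
      vertex 1.24 2.13 0.00
      vertex 4.16 0.20 0.00
      vertex 5.66 5.66 12.47
    endloop
  endfacet
  facet normal 0.0420 -0.9171 0.3965
    outer loop
      vertex 4.16 0.20 0.00
      vertex 7.65 0.36 0.00
      vertex 5.66 5.66 12.47
    endloop
  endfacet
  facet normal 0.5732 -0.7172 0.3963
    outer loop
      vertex 7.65 0.36 0.00
      vertex 10.39 2.55 0.00
      vertex 5.66 5.66 12.47
    endloop
  endfacet
  facet normal 0.8857 -0.2418 0.3963
    outer loop
      vertex 10.39 2.55 0.00
      vertex 11.31 5.92 0.00
      vertex 5.66 5.66 12.47
    endloop
  endfacet
endsolid part

The G0 Z moves step by Δz≈3.12 mm. The G1 loops shrink linearly with z, so the solid tapers from its base footprint up to z≈12.5. Closing with a flat bottom cap and the tapered top and triangulating gives 18 facets — a regular 10-sided pyramid, base circumscribed radius ≈ 5.66 mm, apex at z ≈ 12.5 mm.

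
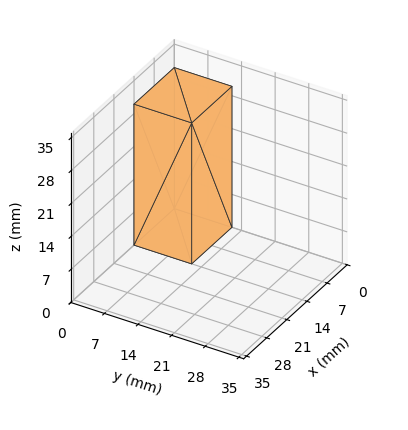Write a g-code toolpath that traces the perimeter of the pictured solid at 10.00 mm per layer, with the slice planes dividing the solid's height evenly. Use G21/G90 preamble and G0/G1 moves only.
Reading the render: the shape is a rectangular box, roughly 14 × 12 mm footprint and 30 mm tall (dimensions read to the nearest mm from the axis ticks). For the g-code, the solid's height is divided into equal slices at the stated Δz and each level perimeter traced with G1 moves after a G0 lift.

; perimeter-only toolpath
G21 ; units = mm
G90 ; absolute positioning
G28 ; home
; layer 1
G0 Z10.00
G0 X0.00 Y0.00
G1 X14.00 Y0.00
G1 X14.00 Y12.00
G1 X0.00 Y12.00
G1 X0.00 Y0.00
; layer 2
G0 Z20.00
G0 X0.00 Y0.00
G1 X14.00 Y0.00
G1 X14.00 Y12.00
G1 X0.00 Y12.00
G1 X0.00 Y0.00
; layer 3
G0 Z30.00
G0 X0.00 Y0.00
G1 X14.00 Y0.00
G1 X14.00 Y12.00
G1 X0.00 Y12.00
G1 X0.00 Y0.00
M2 ; end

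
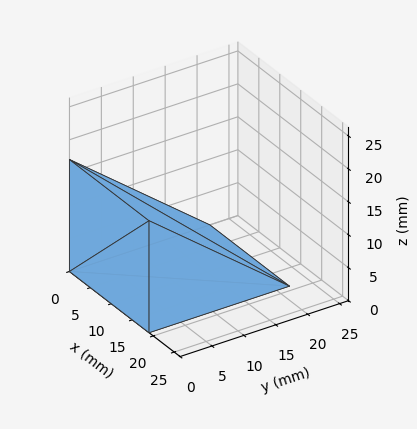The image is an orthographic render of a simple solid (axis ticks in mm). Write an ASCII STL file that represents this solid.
Reading the render: the shape is a wedge (ramp): 19 × 22 mm base, rising to 17 mm along the y=0 edge and sloping linearly to z=0 at y=22 (dimensions read to the nearest mm from the axis ticks). For the STL, each face is triangulated and given an outward normal.

solid part
  facet normal 0.0000 0.0000 -1.0000
    outer loop
      vertex 19.00 22.00 0.00
      vertex 19.00 0.00 0.00
      vertex 0.00 0.00 0.00
    endloop
  endfacet
  facet normal 0.0000 0.0000 -1.0000
    outer loop
      vertex 0.00 22.00 0.00
      vertex 19.00 22.00 0.00
      vertex 0.00 0.00 0.00
    endloop
  endfacet
  facet normal 0.0000 -1.0000 0.0000
    outer loop
      vertex 0.00 0.00 0.00
      vertex 19.00 0.00 0.00
      vertex 19.00 0.00 17.00
    endloop
  endfacet
  facet normal 0.0000 -1.0000 0.0000
    outer loop
      vertex 0.00 0.00 0.00
      vertex 19.00 0.00 17.00
      vertex 0.00 0.00 17.00
    endloop
  endfacet
  facet normal 0.0000 0.6114 0.7913
    outer loop
      vertex 0.00 0.00 17.00
      vertex 19.00 0.00 17.00
      vertex 19.00 22.00 0.00
    endloop
  endfacet
  facet normal 0.0000 0.6114 0.7913
    outer loop
      vertex 0.00 0.00 17.00
      vertex 19.00 22.00 0.00
      vertex 0.00 22.00 0.00
    endloop
  endfacet
  facet normal -1.0000 0.0000 0.0000
    outer loop
      vertex 0.00 0.00 17.00
      vertex 0.00 22.00 0.00
      vertex 0.00 0.00 0.00
    endloop
  endfacet
  facet normal 1.0000 0.0000 0.0000
    outer loop
      vertex 19.00 0.00 0.00
      vertex 19.00 22.00 0.00
      vertex 19.00 0.00 17.00
    endloop
  endfacet
endsolid part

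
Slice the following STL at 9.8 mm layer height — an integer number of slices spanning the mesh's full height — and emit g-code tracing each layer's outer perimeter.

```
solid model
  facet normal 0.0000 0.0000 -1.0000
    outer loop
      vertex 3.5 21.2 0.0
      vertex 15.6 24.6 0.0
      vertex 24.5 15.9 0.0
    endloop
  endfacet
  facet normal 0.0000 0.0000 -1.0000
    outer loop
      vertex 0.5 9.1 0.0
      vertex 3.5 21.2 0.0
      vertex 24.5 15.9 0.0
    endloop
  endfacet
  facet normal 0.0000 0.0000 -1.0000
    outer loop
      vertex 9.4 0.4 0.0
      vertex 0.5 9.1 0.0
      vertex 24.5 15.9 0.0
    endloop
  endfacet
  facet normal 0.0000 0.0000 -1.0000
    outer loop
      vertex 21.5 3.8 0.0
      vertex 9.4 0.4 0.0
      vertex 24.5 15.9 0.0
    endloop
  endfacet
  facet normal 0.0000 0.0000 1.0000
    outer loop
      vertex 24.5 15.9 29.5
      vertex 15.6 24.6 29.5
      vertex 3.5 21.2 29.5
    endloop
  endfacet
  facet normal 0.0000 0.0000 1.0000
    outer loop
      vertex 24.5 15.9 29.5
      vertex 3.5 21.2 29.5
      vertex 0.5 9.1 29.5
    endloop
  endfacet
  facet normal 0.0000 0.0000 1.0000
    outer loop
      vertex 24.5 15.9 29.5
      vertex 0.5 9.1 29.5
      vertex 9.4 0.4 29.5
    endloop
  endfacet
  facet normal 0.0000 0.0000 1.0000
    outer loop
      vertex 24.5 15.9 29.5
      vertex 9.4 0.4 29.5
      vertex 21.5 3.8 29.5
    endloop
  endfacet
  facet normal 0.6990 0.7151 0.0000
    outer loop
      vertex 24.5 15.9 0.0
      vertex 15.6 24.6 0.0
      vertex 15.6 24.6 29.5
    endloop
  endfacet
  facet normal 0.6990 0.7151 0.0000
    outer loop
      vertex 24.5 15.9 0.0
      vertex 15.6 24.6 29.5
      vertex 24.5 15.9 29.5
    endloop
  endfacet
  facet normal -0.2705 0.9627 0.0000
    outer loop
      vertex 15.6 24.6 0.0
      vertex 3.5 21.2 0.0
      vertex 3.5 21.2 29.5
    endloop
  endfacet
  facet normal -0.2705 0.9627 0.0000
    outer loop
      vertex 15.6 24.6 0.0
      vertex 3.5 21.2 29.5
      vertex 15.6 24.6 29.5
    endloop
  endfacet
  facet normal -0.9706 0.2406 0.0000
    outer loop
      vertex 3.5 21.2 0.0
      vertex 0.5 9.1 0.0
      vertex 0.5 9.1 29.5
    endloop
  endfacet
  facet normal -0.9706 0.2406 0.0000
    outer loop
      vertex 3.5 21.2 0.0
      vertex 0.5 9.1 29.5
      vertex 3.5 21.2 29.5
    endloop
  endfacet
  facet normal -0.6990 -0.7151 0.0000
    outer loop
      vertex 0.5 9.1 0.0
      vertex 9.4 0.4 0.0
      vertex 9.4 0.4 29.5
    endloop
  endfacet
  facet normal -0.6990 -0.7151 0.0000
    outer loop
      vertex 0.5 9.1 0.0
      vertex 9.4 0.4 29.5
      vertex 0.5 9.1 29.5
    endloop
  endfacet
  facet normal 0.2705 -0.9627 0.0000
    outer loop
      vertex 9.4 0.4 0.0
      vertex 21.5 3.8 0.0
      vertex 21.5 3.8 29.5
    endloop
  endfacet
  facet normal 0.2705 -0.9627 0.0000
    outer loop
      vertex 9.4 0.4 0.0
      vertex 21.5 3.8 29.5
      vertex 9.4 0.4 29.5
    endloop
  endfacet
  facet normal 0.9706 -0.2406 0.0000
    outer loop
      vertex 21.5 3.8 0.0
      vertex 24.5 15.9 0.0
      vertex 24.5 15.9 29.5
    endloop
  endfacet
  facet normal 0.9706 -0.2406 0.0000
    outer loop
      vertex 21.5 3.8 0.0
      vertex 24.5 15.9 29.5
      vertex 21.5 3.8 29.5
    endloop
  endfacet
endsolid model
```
; perimeter-only toolpath
G21 ; units = mm
G90 ; absolute positioning
G28 ; home
; layer 1
G0 Z9.8
G0 X24.5 Y15.9
G1 X15.6 Y24.6
G1 X3.5 Y21.2
G1 X0.5 Y9.1
G1 X9.4 Y0.4
G1 X21.5 Y3.8
G1 X24.5 Y15.9
; layer 2
G0 Z19.7
G0 X24.5 Y15.9
G1 X15.6 Y24.6
G1 X3.5 Y21.2
G1 X0.5 Y9.1
G1 X9.4 Y0.4
G1 X21.5 Y3.8
G1 X24.5 Y15.9
; layer 3
G0 Z29.5
G0 X24.5 Y15.9
G1 X15.6 Y24.6
G1 X3.5 Y21.2
G1 X0.5 Y9.1
G1 X9.4 Y0.4
G1 X21.5 Y3.8
G1 X24.5 Y15.9
M2 ; end

The solid is a regular 6-sided prism (a cylinder approximated with 6 flat sides), circumscribed radius ≈ 12.5 mm, height ≈ 29.5 mm. Slicing at Δz = 9.8 mm — 3 equal slices spanning the solid's height, so layer i sits at z = i·h/3 — gives 3 non-empty perimeters. Each is a 6-segment closed polygon; G0 lifts to the layer z and rapids to the start vertex, then G1 traces the edges.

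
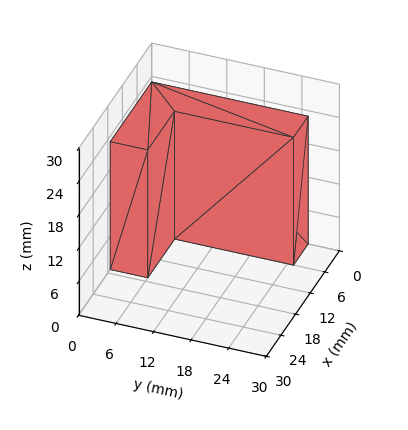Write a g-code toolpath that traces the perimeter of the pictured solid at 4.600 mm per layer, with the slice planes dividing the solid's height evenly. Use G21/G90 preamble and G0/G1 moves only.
Reading the render: the shape is an L-shaped prism: outer 17 × 25 mm, arm thicknesses ≈ 6 mm (horizontal) and 6 mm (vertical), extruded 23 mm in z (dimensions read to the nearest mm from the axis ticks). For the g-code, the solid's height is divided into equal slices at the stated Δz and each level perimeter traced with G1 moves after a G0 lift.

; perimeter-only toolpath
G21 ; units = mm
G90 ; absolute positioning
G28 ; home
; layer 1
G0 Z4.600
G0 X0.000 Y0.000
G1 X17.000 Y0.000
G1 X17.000 Y6.000
G1 X6.000 Y6.000
G1 X6.000 Y25.000
G1 X0.000 Y25.000
G1 X0.000 Y0.000
; layer 2
G0 Z9.200
G0 X0.000 Y0.000
G1 X17.000 Y0.000
G1 X17.000 Y6.000
G1 X6.000 Y6.000
G1 X6.000 Y25.000
G1 X0.000 Y25.000
G1 X0.000 Y0.000
; layer 3
G0 Z13.800
G0 X0.000 Y0.000
G1 X17.000 Y0.000
G1 X17.000 Y6.000
G1 X6.000 Y6.000
G1 X6.000 Y25.000
G1 X0.000 Y25.000
G1 X0.000 Y0.000
; layer 4
G0 Z18.400
G0 X0.000 Y0.000
G1 X17.000 Y0.000
G1 X17.000 Y6.000
G1 X6.000 Y6.000
G1 X6.000 Y25.000
G1 X0.000 Y25.000
G1 X0.000 Y0.000
; layer 5
G0 Z23.000
G0 X0.000 Y0.000
G1 X17.000 Y0.000
G1 X17.000 Y6.000
G1 X6.000 Y6.000
G1 X6.000 Y25.000
G1 X0.000 Y25.000
G1 X0.000 Y0.000
M2 ; end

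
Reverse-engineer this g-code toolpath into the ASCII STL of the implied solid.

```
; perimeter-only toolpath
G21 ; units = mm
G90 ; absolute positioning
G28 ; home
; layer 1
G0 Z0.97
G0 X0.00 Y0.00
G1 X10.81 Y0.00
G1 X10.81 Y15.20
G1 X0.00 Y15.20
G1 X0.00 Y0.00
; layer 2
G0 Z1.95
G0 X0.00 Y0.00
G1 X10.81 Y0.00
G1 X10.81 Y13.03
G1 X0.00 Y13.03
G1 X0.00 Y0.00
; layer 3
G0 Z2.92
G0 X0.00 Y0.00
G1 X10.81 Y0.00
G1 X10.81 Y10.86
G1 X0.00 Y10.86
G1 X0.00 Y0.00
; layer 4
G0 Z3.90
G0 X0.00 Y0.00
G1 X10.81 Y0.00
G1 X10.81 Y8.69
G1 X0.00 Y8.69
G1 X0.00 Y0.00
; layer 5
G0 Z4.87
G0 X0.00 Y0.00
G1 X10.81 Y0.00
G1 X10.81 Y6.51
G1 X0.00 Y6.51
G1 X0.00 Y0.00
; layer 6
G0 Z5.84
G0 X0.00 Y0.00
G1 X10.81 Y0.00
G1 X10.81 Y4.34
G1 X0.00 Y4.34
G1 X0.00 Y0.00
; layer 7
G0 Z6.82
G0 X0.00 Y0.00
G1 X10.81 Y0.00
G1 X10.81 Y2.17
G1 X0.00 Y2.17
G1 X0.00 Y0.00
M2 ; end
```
solid part
  facet normal 0.0000 0.0000 -1.0000
    outer loop
      vertex 10.81 17.37 0.00
      vertex 10.81 0.00 0.00
      vertex 0.00 0.00 0.00
    endloop
  endfacet
  facet normal 0.0000 0.0000 -1.0000
    outer loop
      vertex 0.00 17.37 0.00
      vertex 10.81 17.37 0.00
      vertex 0.00 0.00 0.00
    endloop
  endfacet
  facet normal 0.0000 -1.0000 0.0000
    outer loop
      vertex 0.00 0.00 0.00
      vertex 10.81 0.00 0.00
      vertex 10.81 0.00 7.79
    endloop
  endfacet
  facet normal 0.0000 -1.0000 0.0000
    outer loop
      vertex 0.00 0.00 0.00
      vertex 10.81 0.00 7.79
      vertex 0.00 0.00 7.79
    endloop
  endfacet
  facet normal 0.0000 0.4092 0.9124
    outer loop
      vertex 0.00 0.00 7.79
      vertex 10.81 0.00 7.79
      vertex 10.81 17.37 0.00
    endloop
  endfacet
  facet normal 0.0000 0.4092 0.9124
    outer loop
      vertex 0.00 0.00 7.79
      vertex 10.81 17.37 0.00
      vertex 0.00 17.37 0.00
    endloop
  endfacet
  facet normal -1.0000 0.0000 0.0000
    outer loop
      vertex 0.00 0.00 7.79
      vertex 0.00 17.37 0.00
      vertex 0.00 0.00 0.00
    endloop
  endfacet
  facet normal 1.0000 0.0000 0.0000
    outer loop
      vertex 10.81 0.00 0.00
      vertex 10.81 17.37 0.00
      vertex 10.81 0.00 7.79
    endloop
  endfacet
endsolid part

The G0 Z moves step by Δz≈0.97 mm. The G1 loops shrink linearly with z, so the solid tapers from its base footprint up to z≈7.79. Closing with a flat bottom cap and the tapered top and triangulating gives 8 facets — a wedge (ramp): 10.8 × 17.4 mm base, rising to 7.79 mm along the y=0 edge and sloping linearly to z=0 at y=17.4.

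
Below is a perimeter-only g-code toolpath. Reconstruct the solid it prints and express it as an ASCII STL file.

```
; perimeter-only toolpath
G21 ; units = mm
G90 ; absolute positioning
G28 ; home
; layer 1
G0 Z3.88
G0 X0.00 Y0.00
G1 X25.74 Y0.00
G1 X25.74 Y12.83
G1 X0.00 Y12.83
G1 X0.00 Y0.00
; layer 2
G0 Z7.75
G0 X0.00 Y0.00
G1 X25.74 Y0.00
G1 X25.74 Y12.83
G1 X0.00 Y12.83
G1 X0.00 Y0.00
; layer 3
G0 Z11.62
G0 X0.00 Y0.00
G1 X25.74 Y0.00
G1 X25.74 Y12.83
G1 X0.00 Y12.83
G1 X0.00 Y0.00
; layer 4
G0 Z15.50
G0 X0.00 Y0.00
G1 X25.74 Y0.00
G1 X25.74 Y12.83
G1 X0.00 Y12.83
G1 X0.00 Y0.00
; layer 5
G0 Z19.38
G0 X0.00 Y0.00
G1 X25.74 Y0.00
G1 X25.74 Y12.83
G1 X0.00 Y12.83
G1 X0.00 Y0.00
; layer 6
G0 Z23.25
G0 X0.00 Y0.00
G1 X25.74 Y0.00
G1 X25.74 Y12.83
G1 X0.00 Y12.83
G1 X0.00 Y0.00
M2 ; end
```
solid part
  facet normal 0.0000 0.0000 -1.0000
    outer loop
      vertex 25.74 12.83 0.00
      vertex 25.74 0.00 0.00
      vertex 0.00 0.00 0.00
    endloop
  endfacet
  facet normal 0.0000 0.0000 -1.0000
    outer loop
      vertex 0.00 12.83 0.00
      vertex 25.74 12.83 0.00
      vertex 0.00 0.00 0.00
    endloop
  endfacet
  facet normal 0.0000 0.0000 1.0000
    outer loop
      vertex 0.00 0.00 23.25
      vertex 25.74 0.00 23.25
      vertex 25.74 12.83 23.25
    endloop
  endfacet
  facet normal 0.0000 0.0000 1.0000
    outer loop
      vertex 0.00 0.00 23.25
      vertex 25.74 12.83 23.25
      vertex 0.00 12.83 23.25
    endloop
  endfacet
  facet normal 0.0000 -1.0000 0.0000
    outer loop
      vertex 0.00 0.00 0.00
      vertex 25.74 0.00 0.00
      vertex 25.74 0.00 23.25
    endloop
  endfacet
  facet normal 0.0000 -1.0000 0.0000
    outer loop
      vertex 0.00 0.00 0.00
      vertex 25.74 0.00 23.25
      vertex 0.00 0.00 23.25
    endloop
  endfacet
  facet normal 0.0000 1.0000 0.0000
    outer loop
      vertex 25.74 12.83 23.25
      vertex 25.74 12.83 0.00
      vertex 0.00 12.83 0.00
    endloop
  endfacet
  facet normal 0.0000 1.0000 0.0000
    outer loop
      vertex 0.00 12.83 23.25
      vertex 25.74 12.83 23.25
      vertex 0.00 12.83 0.00
    endloop
  endfacet
  facet normal -1.0000 0.0000 0.0000
    outer loop
      vertex 0.00 12.83 23.25
      vertex 0.00 12.83 0.00
      vertex 0.00 0.00 0.00
    endloop
  endfacet
  facet normal -1.0000 0.0000 0.0000
    outer loop
      vertex 0.00 0.00 23.25
      vertex 0.00 12.83 23.25
      vertex 0.00 0.00 0.00
    endloop
  endfacet
  facet normal 1.0000 0.0000 0.0000
    outer loop
      vertex 25.74 0.00 0.00
      vertex 25.74 12.83 0.00
      vertex 25.74 12.83 23.25
    endloop
  endfacet
  facet normal 1.0000 0.0000 0.0000
    outer loop
      vertex 25.74 0.00 0.00
      vertex 25.74 12.83 23.25
      vertex 25.74 0.00 23.25
    endloop
  endfacet
endsolid part

The G0 Z moves step by Δz≈3.88 mm. Every layer's G1 loop is the same polygon, so the solid is a straight extrusion of it from z=0 to z≈23.2. Closing with flat bottom and top caps and triangulating gives 12 facets — a rectangular box, roughly 25.7 × 12.8 mm footprint and 23.2 mm tall.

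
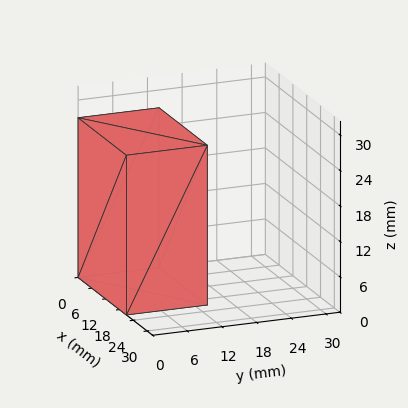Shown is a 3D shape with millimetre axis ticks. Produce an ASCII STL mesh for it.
Reading the render: the shape is a rectangular box, roughly 21 × 14 mm footprint and 27 mm tall (dimensions read to the nearest mm from the axis ticks). For the STL, each face is triangulated and given an outward normal.

solid part
  facet normal 0.0000 0.0000 -1.0000
    outer loop
      vertex 21.00 14.00 0.00
      vertex 21.00 0.00 0.00
      vertex 0.00 0.00 0.00
    endloop
  endfacet
  facet normal 0.0000 0.0000 -1.0000
    outer loop
      vertex 0.00 14.00 0.00
      vertex 21.00 14.00 0.00
      vertex 0.00 0.00 0.00
    endloop
  endfacet
  facet normal 0.0000 0.0000 1.0000
    outer loop
      vertex 0.00 0.00 27.00
      vertex 21.00 0.00 27.00
      vertex 21.00 14.00 27.00
    endloop
  endfacet
  facet normal 0.0000 0.0000 1.0000
    outer loop
      vertex 0.00 0.00 27.00
      vertex 21.00 14.00 27.00
      vertex 0.00 14.00 27.00
    endloop
  endfacet
  facet normal 0.0000 -1.0000 0.0000
    outer loop
      vertex 0.00 0.00 0.00
      vertex 21.00 0.00 0.00
      vertex 21.00 0.00 27.00
    endloop
  endfacet
  facet normal 0.0000 -1.0000 0.0000
    outer loop
      vertex 0.00 0.00 0.00
      vertex 21.00 0.00 27.00
      vertex 0.00 0.00 27.00
    endloop
  endfacet
  facet normal 0.0000 1.0000 0.0000
    outer loop
      vertex 21.00 14.00 27.00
      vertex 21.00 14.00 0.00
      vertex 0.00 14.00 0.00
    endloop
  endfacet
  facet normal 0.0000 1.0000 0.0000
    outer loop
      vertex 0.00 14.00 27.00
      vertex 21.00 14.00 27.00
      vertex 0.00 14.00 0.00
    endloop
  endfacet
  facet normal -1.0000 0.0000 0.0000
    outer loop
      vertex 0.00 14.00 27.00
      vertex 0.00 14.00 0.00
      vertex 0.00 0.00 0.00
    endloop
  endfacet
  facet normal -1.0000 0.0000 0.0000
    outer loop
      vertex 0.00 0.00 27.00
      vertex 0.00 14.00 27.00
      vertex 0.00 0.00 0.00
    endloop
  endfacet
  facet normal 1.0000 0.0000 0.0000
    outer loop
      vertex 21.00 0.00 0.00
      vertex 21.00 14.00 0.00
      vertex 21.00 14.00 27.00
    endloop
  endfacet
  facet normal 1.0000 0.0000 0.0000
    outer loop
      vertex 21.00 0.00 0.00
      vertex 21.00 14.00 27.00
      vertex 21.00 0.00 27.00
    endloop
  endfacet
endsolid part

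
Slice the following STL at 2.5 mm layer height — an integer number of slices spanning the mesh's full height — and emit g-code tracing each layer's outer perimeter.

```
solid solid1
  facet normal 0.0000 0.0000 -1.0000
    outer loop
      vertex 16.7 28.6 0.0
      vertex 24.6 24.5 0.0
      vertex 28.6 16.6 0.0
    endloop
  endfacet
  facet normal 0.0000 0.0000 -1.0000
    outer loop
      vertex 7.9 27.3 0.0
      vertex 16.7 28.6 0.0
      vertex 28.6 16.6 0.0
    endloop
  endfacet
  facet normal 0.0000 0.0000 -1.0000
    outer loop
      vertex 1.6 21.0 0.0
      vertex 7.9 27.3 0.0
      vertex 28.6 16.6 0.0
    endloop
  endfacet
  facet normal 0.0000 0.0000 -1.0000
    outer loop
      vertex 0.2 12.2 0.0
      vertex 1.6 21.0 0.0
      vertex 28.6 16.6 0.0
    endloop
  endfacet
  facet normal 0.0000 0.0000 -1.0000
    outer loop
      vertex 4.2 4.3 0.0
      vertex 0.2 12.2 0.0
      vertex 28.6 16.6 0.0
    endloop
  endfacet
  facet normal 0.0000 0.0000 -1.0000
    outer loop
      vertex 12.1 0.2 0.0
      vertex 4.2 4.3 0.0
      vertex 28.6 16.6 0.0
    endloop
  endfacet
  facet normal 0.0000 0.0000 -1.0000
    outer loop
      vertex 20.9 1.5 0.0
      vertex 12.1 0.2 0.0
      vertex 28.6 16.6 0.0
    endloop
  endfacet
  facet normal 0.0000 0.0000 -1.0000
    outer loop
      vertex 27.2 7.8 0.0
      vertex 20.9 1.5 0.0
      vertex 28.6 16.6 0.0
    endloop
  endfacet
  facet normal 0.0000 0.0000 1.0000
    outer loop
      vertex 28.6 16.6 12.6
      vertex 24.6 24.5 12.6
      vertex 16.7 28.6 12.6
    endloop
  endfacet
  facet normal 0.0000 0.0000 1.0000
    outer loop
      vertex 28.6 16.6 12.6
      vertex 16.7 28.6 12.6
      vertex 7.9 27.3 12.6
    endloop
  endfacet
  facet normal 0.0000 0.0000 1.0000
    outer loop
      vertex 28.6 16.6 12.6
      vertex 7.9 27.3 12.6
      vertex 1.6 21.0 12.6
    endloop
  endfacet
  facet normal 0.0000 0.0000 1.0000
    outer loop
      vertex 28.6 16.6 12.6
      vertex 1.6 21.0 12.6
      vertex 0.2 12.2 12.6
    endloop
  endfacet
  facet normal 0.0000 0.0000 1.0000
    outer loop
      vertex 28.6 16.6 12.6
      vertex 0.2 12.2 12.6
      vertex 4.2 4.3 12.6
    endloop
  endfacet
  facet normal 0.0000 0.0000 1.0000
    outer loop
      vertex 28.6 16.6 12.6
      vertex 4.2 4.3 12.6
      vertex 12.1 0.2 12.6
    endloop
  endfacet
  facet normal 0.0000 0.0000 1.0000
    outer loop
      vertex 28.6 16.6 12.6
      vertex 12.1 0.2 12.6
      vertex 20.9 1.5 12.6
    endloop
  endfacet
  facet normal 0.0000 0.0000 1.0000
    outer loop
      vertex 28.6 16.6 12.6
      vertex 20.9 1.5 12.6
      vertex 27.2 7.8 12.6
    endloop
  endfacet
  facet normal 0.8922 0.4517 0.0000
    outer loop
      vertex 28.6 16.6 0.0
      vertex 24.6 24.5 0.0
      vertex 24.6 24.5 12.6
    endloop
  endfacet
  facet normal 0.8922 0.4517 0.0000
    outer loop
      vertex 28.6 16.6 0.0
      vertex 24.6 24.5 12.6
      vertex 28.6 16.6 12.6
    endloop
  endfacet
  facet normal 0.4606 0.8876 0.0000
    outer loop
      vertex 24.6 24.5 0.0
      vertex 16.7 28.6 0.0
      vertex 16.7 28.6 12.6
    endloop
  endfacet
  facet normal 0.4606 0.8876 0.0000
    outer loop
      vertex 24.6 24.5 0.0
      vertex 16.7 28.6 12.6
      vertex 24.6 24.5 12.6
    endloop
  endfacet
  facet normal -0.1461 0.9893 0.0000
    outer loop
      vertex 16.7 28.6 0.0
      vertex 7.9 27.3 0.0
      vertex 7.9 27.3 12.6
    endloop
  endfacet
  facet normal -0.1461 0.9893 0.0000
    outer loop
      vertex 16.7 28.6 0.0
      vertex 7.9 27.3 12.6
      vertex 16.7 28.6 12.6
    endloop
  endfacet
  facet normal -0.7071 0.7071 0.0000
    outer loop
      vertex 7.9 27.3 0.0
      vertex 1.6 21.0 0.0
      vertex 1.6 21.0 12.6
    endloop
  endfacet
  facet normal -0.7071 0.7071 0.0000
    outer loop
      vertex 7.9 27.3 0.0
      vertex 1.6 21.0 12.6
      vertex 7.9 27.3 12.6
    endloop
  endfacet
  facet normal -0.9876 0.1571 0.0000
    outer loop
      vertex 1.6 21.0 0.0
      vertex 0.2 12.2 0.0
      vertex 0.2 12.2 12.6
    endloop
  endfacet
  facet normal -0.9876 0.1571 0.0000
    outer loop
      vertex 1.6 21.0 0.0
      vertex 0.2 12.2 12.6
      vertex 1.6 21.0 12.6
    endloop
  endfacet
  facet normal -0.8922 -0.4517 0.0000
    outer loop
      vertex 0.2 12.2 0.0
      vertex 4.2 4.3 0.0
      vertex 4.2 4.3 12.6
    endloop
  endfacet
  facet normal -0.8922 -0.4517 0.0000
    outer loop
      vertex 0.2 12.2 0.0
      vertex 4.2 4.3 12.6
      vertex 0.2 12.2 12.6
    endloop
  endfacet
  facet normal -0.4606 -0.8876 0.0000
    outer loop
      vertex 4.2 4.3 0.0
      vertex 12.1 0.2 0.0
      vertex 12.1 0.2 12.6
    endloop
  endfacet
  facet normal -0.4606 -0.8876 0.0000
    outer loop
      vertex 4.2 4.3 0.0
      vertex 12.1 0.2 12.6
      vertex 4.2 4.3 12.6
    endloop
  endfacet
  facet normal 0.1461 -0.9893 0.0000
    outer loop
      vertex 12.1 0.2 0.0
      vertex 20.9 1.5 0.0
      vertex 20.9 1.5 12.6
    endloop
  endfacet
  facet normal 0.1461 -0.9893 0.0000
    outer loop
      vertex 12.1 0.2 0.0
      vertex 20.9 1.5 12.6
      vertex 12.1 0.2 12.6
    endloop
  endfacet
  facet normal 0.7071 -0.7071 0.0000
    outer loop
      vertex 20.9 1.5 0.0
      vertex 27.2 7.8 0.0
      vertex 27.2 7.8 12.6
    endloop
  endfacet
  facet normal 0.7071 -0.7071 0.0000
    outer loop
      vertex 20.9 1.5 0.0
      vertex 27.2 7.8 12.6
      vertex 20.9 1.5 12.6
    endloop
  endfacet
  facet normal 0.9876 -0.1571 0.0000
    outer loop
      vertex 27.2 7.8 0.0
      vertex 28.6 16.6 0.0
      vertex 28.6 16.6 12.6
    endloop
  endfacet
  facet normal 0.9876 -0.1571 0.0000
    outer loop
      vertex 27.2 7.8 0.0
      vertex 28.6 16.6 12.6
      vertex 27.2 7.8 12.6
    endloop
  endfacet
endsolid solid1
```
; perimeter-only toolpath
G21 ; units = mm
G90 ; absolute positioning
G28 ; home
; layer 1
G0 Z2.5
G0 X28.6 Y16.6
G1 X24.6 Y24.5
G1 X16.7 Y28.6
G1 X7.9 Y27.3
G1 X1.6 Y21.0
G1 X0.2 Y12.2
G1 X4.2 Y4.3
G1 X12.1 Y0.2
G1 X20.9 Y1.5
G1 X27.2 Y7.8
G1 X28.6 Y16.6
; layer 2
G0 Z5.0
G0 X28.6 Y16.6
G1 X24.6 Y24.5
G1 X16.7 Y28.6
G1 X7.9 Y27.3
G1 X1.6 Y21.0
G1 X0.2 Y12.2
G1 X4.2 Y4.3
G1 X12.1 Y0.2
G1 X20.9 Y1.5
G1 X27.2 Y7.8
G1 X28.6 Y16.6
; layer 3
G0 Z7.6
G0 X28.6 Y16.6
G1 X24.6 Y24.5
G1 X16.7 Y28.6
G1 X7.9 Y27.3
G1 X1.6 Y21.0
G1 X0.2 Y12.2
G1 X4.2 Y4.3
G1 X12.1 Y0.2
G1 X20.9 Y1.5
G1 X27.2 Y7.8
G1 X28.6 Y16.6
; layer 4
G0 Z10.1
G0 X28.6 Y16.6
G1 X24.6 Y24.5
G1 X16.7 Y28.6
G1 X7.9 Y27.3
G1 X1.6 Y21.0
G1 X0.2 Y12.2
G1 X4.2 Y4.3
G1 X12.1 Y0.2
G1 X20.9 Y1.5
G1 X27.2 Y7.8
G1 X28.6 Y16.6
; layer 5
G0 Z12.6
G0 X28.6 Y16.6
G1 X24.6 Y24.5
G1 X16.7 Y28.6
G1 X7.9 Y27.3
G1 X1.6 Y21.0
G1 X0.2 Y12.2
G1 X4.2 Y4.3
G1 X12.1 Y0.2
G1 X20.9 Y1.5
G1 X27.2 Y7.8
G1 X28.6 Y16.6
M2 ; end

The solid is a regular 10-sided prism (a cylinder approximated with 10 flat sides), circumscribed radius ≈ 14.4 mm, height ≈ 12.6 mm. Slicing at Δz = 2.5 mm — 5 equal slices spanning the solid's height, so layer i sits at z = i·h/5 — gives 5 non-empty perimeters. Each is a 10-segment closed polygon; G0 lifts to the layer z and rapids to the start vertex, then G1 traces the edges.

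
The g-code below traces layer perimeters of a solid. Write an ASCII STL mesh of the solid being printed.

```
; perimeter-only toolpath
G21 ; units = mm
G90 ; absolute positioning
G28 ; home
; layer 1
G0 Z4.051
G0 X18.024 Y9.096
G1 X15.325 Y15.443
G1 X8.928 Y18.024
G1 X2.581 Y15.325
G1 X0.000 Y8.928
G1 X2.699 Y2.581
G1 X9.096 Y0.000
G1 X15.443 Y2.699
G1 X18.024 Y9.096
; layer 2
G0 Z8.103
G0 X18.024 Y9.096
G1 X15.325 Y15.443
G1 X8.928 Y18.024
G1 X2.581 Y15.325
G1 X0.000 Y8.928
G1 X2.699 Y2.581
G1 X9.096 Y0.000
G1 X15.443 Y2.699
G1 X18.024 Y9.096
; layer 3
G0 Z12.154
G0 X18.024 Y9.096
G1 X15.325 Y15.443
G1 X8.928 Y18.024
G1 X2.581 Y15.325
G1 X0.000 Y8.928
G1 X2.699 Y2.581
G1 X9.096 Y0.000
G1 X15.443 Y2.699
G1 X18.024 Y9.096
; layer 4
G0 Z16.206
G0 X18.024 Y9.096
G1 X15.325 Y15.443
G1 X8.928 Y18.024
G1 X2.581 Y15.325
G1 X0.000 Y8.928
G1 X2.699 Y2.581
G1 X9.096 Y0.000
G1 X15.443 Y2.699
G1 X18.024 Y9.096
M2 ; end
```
solid part
  facet normal 0.0000 0.0000 -1.0000
    outer loop
      vertex 8.928 18.024 0.000
      vertex 15.325 15.443 0.000
      vertex 18.024 9.096 0.000
    endloop
  endfacet
  facet normal 0.0000 0.0000 -1.0000
    outer loop
      vertex 2.581 15.325 0.000
      vertex 8.928 18.024 0.000
      vertex 18.024 9.096 0.000
    endloop
  endfacet
  facet normal 0.0000 0.0000 -1.0000
    outer loop
      vertex 0.000 8.928 0.000
      vertex 2.581 15.325 0.000
      vertex 18.024 9.096 0.000
    endloop
  endfacet
  facet normal 0.0000 0.0000 -1.0000
    outer loop
      vertex 2.699 2.581 0.000
      vertex 0.000 8.928 0.000
      vertex 18.024 9.096 0.000
    endloop
  endfacet
  facet normal 0.0000 0.0000 -1.0000
    outer loop
      vertex 9.096 0.000 0.000
      vertex 2.699 2.581 0.000
      vertex 18.024 9.096 0.000
    endloop
  endfacet
  facet normal 0.0000 0.0000 -1.0000
    outer loop
      vertex 15.443 2.699 0.000
      vertex 9.096 0.000 0.000
      vertex 18.024 9.096 0.000
    endloop
  endfacet
  facet normal 0.0000 0.0000 1.0000
    outer loop
      vertex 18.024 9.096 16.206
      vertex 15.325 15.443 16.206
      vertex 8.928 18.024 16.206
    endloop
  endfacet
  facet normal 0.0000 0.0000 1.0000
    outer loop
      vertex 18.024 9.096 16.206
      vertex 8.928 18.024 16.206
      vertex 2.581 15.325 16.206
    endloop
  endfacet
  facet normal 0.0000 0.0000 1.0000
    outer loop
      vertex 18.024 9.096 16.206
      vertex 2.581 15.325 16.206
      vertex 0.000 8.928 16.206
    endloop
  endfacet
  facet normal 0.0000 0.0000 1.0000
    outer loop
      vertex 18.024 9.096 16.206
      vertex 0.000 8.928 16.206
      vertex 2.699 2.581 16.206
    endloop
  endfacet
  facet normal 0.0000 0.0000 1.0000
    outer loop
      vertex 18.024 9.096 16.206
      vertex 2.699 2.581 16.206
      vertex 9.096 0.000 16.206
    endloop
  endfacet
  facet normal 0.0000 0.0000 1.0000
    outer loop
      vertex 18.024 9.096 16.206
      vertex 9.096 0.000 16.206
      vertex 15.443 2.699 16.206
    endloop
  endfacet
  facet normal 0.9203 0.3913 0.0000
    outer loop
      vertex 18.024 9.096 0.000
      vertex 15.325 15.443 0.000
      vertex 15.325 15.443 16.206
    endloop
  endfacet
  facet normal 0.9203 0.3913 0.0000
    outer loop
      vertex 18.024 9.096 0.000
      vertex 15.325 15.443 16.206
      vertex 18.024 9.096 16.206
    endloop
  endfacet
  facet normal 0.3742 0.9274 0.0000
    outer loop
      vertex 15.325 15.443 0.000
      vertex 8.928 18.024 0.000
      vertex 8.928 18.024 16.206
    endloop
  endfacet
  facet normal 0.3742 0.9274 0.0000
    outer loop
      vertex 15.325 15.443 0.000
      vertex 8.928 18.024 16.206
      vertex 15.325 15.443 16.206
    endloop
  endfacet
  facet normal -0.3913 0.9203 0.0000
    outer loop
      vertex 8.928 18.024 0.000
      vertex 2.581 15.325 0.000
      vertex 2.581 15.325 16.206
    endloop
  endfacet
  facet normal -0.3913 0.9203 0.0000
    outer loop
      vertex 8.928 18.024 0.000
      vertex 2.581 15.325 16.206
      vertex 8.928 18.024 16.206
    endloop
  endfacet
  facet normal -0.9274 0.3742 0.0000
    outer loop
      vertex 2.581 15.325 0.000
      vertex 0.000 8.928 0.000
      vertex 0.000 8.928 16.206
    endloop
  endfacet
  facet normal -0.9274 0.3742 0.0000
    outer loop
      vertex 2.581 15.325 0.000
      vertex 0.000 8.928 16.206
      vertex 2.581 15.325 16.206
    endloop
  endfacet
  facet normal -0.9203 -0.3913 0.0000
    outer loop
      vertex 0.000 8.928 0.000
      vertex 2.699 2.581 0.000
      vertex 2.699 2.581 16.206
    endloop
  endfacet
  facet normal -0.9203 -0.3913 0.0000
    outer loop
      vertex 0.000 8.928 0.000
      vertex 2.699 2.581 16.206
      vertex 0.000 8.928 16.206
    endloop
  endfacet
  facet normal -0.3742 -0.9274 0.0000
    outer loop
      vertex 2.699 2.581 0.000
      vertex 9.096 0.000 0.000
      vertex 9.096 0.000 16.206
    endloop
  endfacet
  facet normal -0.3742 -0.9274 0.0000
    outer loop
      vertex 2.699 2.581 0.000
      vertex 9.096 0.000 16.206
      vertex 2.699 2.581 16.206
    endloop
  endfacet
  facet normal 0.3913 -0.9203 0.0000
    outer loop
      vertex 9.096 0.000 0.000
      vertex 15.443 2.699 0.000
      vertex 15.443 2.699 16.206
    endloop
  endfacet
  facet normal 0.3913 -0.9203 0.0000
    outer loop
      vertex 9.096 0.000 0.000
      vertex 15.443 2.699 16.206
      vertex 9.096 0.000 16.206
    endloop
  endfacet
  facet normal 0.9274 -0.3742 0.0000
    outer loop
      vertex 15.443 2.699 0.000
      vertex 18.024 9.096 0.000
      vertex 18.024 9.096 16.206
    endloop
  endfacet
  facet normal 0.9274 -0.3742 0.0000
    outer loop
      vertex 15.443 2.699 0.000
      vertex 18.024 9.096 16.206
      vertex 15.443 2.699 16.206
    endloop
  endfacet
endsolid part

The G0 Z moves step by Δz≈4.051 mm. Every layer's G1 loop is the same polygon, so the solid is a straight extrusion of it from z=0 to z≈16.2. Closing with flat bottom and top caps and triangulating gives 28 facets — a regular 8-sided prism (a cylinder approximated with 8 flat sides), circumscribed radius ≈ 9.01 mm, height ≈ 16.2 mm.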